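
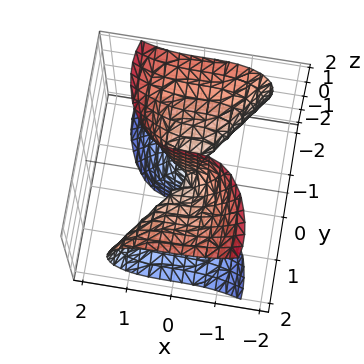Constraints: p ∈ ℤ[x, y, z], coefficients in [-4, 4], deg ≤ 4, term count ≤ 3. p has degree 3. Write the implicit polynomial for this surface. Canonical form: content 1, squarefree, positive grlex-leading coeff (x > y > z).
3*x^3 - y^3 + 2*y*z^2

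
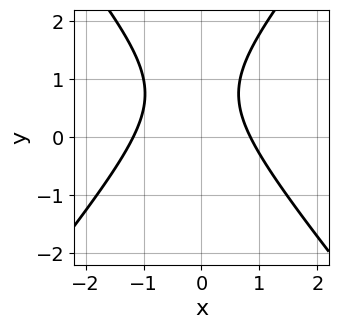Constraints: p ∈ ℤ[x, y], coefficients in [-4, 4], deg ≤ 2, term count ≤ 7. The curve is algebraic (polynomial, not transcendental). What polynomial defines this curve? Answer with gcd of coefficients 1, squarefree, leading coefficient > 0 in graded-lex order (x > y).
3*x^2 - 2*y^2 + x + 3*y - 3

(a) deg p = 2. The shape is more complex than any degree-1 curve.
(b) From the axis intercepts and sections: no y-intercept at any integer in the box.
(c) Fitting integer coefficients to these (and the overall shape) gives p.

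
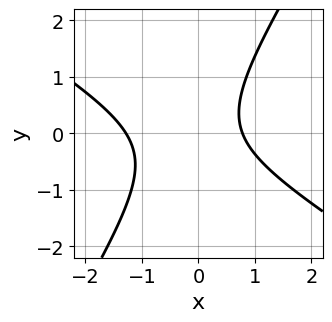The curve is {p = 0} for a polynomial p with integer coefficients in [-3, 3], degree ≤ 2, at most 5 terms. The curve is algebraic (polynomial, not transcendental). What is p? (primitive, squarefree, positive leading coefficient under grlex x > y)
First, degree: no degree-1 curve has this shape, so deg p = 2.
Then, from the visible intercepts: the curve avoids every integer y-axis point in the box.
Finally, putting this together gives p.

2*x^2 + 2*x*y - 2*y^2 + x - 2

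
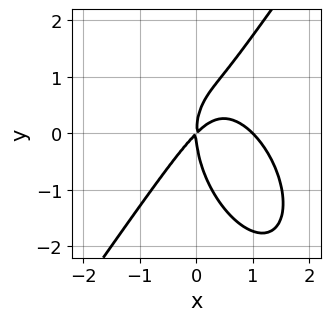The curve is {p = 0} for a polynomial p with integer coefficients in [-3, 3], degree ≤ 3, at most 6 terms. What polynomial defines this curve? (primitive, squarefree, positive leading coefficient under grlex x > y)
3*x^3 - y^3 - 3*x^2 + 3*x*y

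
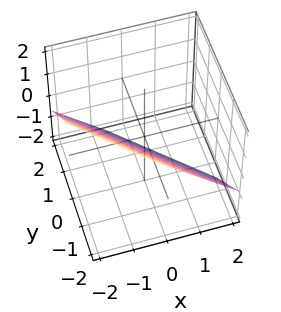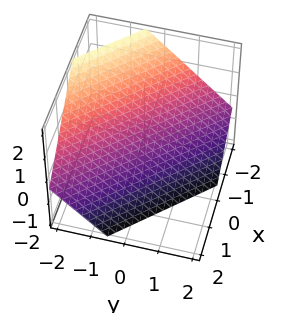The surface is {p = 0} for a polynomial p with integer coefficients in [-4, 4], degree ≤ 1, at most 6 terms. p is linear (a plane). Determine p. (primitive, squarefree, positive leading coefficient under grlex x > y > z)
3*x + 3*y + 3*z + 2

(a) deg p = 1.
(b) Matching integer coefficients to the picture gives p.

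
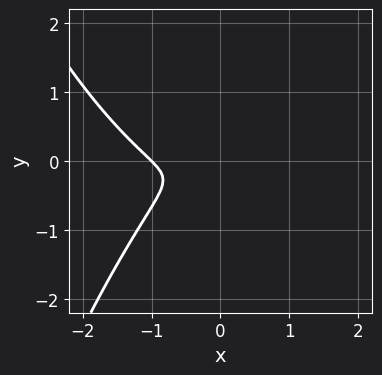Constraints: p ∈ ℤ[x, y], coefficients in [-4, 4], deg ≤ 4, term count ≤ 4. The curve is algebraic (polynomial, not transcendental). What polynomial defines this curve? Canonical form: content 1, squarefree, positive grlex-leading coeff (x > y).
2*x^3 + 2*x^2 - 2*x*y + 3*y^2

(a) The degree is 3 — no degree-2 curve has this shape.
(b) Reading off the gridlines: one x-axis crossing is at x = -1.
(c) Matching integer coefficients to the picture gives p.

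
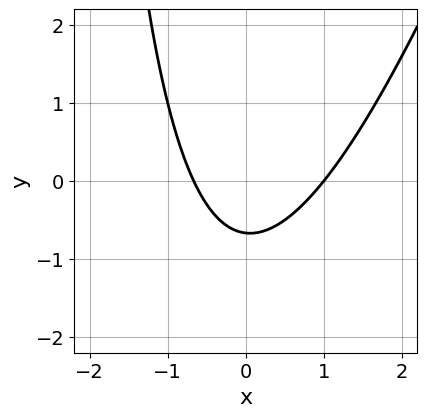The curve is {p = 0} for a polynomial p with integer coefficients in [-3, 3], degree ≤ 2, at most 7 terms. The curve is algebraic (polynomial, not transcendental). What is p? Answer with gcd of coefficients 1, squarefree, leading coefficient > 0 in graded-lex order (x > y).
3*x^2 - x*y - x - 3*y - 2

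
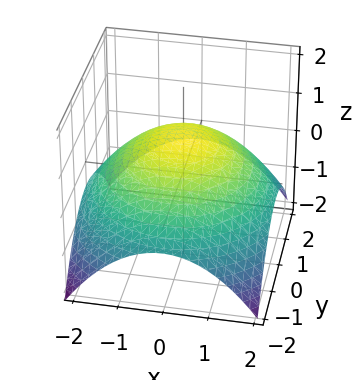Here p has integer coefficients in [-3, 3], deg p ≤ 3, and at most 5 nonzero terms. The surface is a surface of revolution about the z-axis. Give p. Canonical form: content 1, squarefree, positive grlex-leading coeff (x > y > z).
The degree is 2 — a generic line meets the surface in up to 2 points.
Symmetry: the z-axis is an axis of rotation, so x and y enter only as x² + y².
Checking where it meets the axes: a circular section at z = 0 has radius between 1 and 2; it crosses the z-axis at the gridline z = 1.
Fitting integer coefficients to these (and the overall shape) gives p.

x^2 + y^2 + 3*z - 3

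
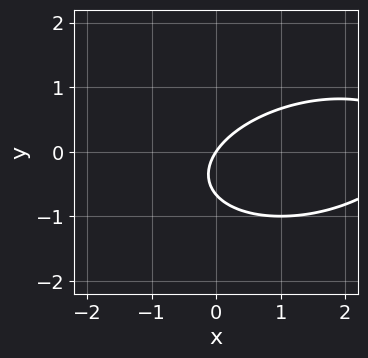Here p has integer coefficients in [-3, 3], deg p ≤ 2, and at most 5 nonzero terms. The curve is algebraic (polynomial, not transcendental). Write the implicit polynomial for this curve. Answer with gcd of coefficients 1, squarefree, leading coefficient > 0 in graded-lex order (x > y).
(a) The degree is 2 — the shape is more complex than any degree-1 curve.
(b) Against the integer gridlines: it crosses the x-axis at the gridline x = 0; it meets the y-axis at y = 0 (among the integer gridlines).
(c) These observations pin down the coefficients.

x^2 - x*y + 3*y^2 - 3*x + 2*y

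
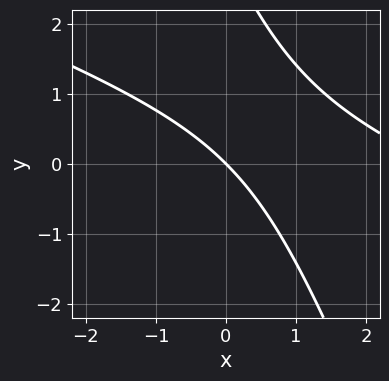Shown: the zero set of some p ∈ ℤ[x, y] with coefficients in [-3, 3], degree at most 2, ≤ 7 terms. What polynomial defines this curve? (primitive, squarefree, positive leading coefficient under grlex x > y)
x^2 + 3*x*y + y^2 - 3*x - 3*y

(a) The degree is 2 — the shape is more complex than any degree-1 curve.
(b) From the visible intercepts: it meets the y-axis at y = 0 (among the integer gridlines); one x-axis crossing is at x = 0.
(c) Solving for integer coefficients yields p as stated.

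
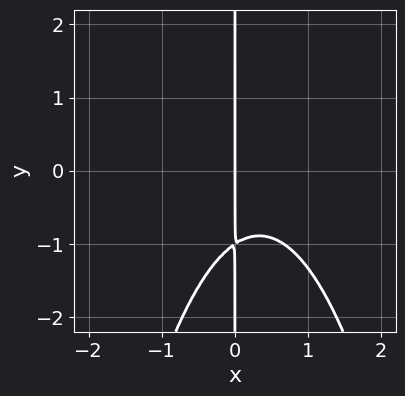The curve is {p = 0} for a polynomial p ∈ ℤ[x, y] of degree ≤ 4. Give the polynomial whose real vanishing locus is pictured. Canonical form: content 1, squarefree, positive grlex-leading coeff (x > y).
First, degree: a generic line meets the curve in up to 3 points, so deg p = 3.
Next, reading off the gridlines: every point of the y-axis in the box is on the curve; it meets the x-axis at x = 0 (among the integer gridlines).
Finally, fitting integer coefficients to these (and the overall shape) gives p.

3*x^3 - 2*x^2 + 3*x*y + 3*x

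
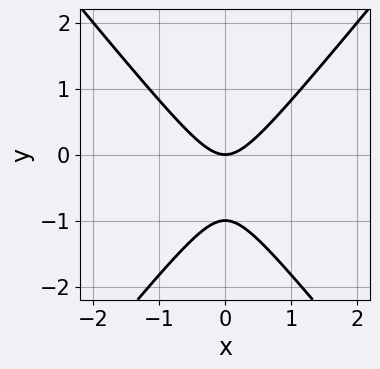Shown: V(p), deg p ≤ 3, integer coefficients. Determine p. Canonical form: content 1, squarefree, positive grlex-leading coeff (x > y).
3*x^2 - 2*y^2 - 2*y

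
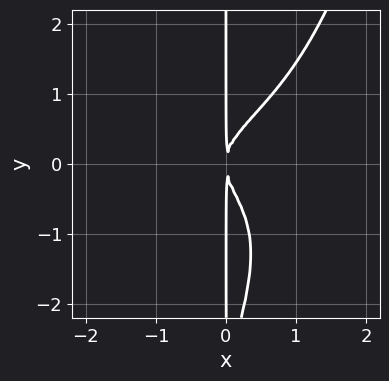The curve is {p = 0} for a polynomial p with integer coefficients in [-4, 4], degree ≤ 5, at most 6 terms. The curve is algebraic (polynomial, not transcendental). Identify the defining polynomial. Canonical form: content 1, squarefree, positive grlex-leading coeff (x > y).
(a) Degree: a generic line meets the curve in up to 4 points, so deg p = 4.
(b) From the axis intercepts and sections: every point of the y-axis in the box is on the curve.
(c) These observations pin down the coefficients.

3*x^2*y^2 - x*y^3 - 3*x*y^2 + 3*x^2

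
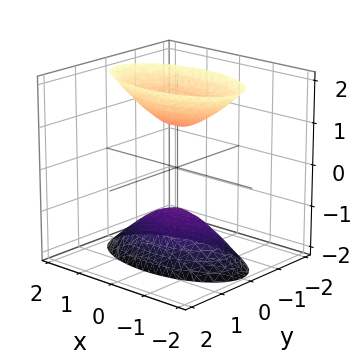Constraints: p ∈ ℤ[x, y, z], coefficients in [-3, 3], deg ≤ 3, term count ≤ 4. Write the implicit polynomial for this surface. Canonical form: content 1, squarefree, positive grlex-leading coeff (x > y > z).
x^2 + 3*y^2 - z^2 + 1

1. The picture has 2 separate pieces. Treating them together as one polynomial.
2. deg p = 2. Two separate bowl-shaped sheets opening away from each other; a quadric.
3. Symmetries: it's symmetric under y → −y, forcing even powers of y; it's symmetric under x → −x, forcing even powers of x; the z ↦ −z reflection is a symmetry, so z appears only in even powers.
4. From the visible intercepts: among the integer gridlines, it crosses the z-axis at z ∈ {-1, 1}; no y-intercept at any integer in the box; no x-intercept at any integer in the box.
5. The integer polynomial consistent with all of this is the stated p.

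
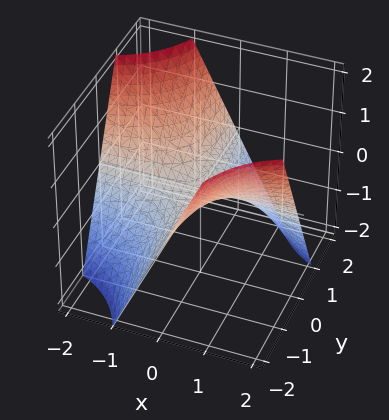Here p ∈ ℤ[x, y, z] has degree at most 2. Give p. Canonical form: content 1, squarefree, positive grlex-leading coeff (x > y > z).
x*y + z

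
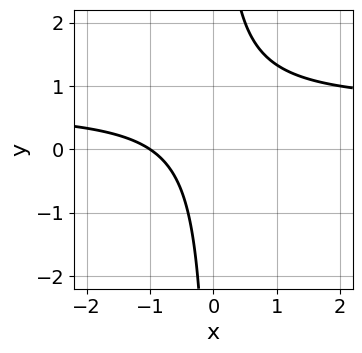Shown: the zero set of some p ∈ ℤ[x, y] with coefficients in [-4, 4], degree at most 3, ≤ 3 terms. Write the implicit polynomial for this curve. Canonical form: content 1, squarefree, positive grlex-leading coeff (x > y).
(a) Degree: the shape is more complex than any degree-1 curve, so deg p = 2.
(b) Checking where it meets the axes: no y-intercept at any integer in the box; it meets the x-axis at x = -1 (among the integer gridlines).
(c) Putting this together gives p.

3*x*y - 2*x - 2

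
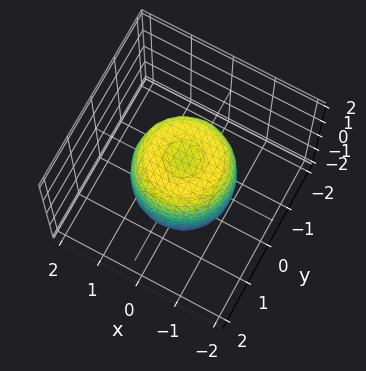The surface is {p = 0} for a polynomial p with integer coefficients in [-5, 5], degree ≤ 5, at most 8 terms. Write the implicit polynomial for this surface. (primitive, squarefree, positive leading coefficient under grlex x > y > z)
1. Degree: no degree-3 surface has this shape, so deg p = 4.
2. Symmetries: rotational symmetry about the z-axis ⇒ p depends on x, y only through x² + y².
3. Against the integer gridlines: the z-axis gridline crossings are at z ∈ {-1, 1}; a circular section at z = 1 has radius exactly 1.
4. The integer polynomial consistent with all of this is the stated p.

2*x^4 + 4*x^2*y^2 + 2*y^4 - 2*x^2 - 2*y^2 + z^2 - 1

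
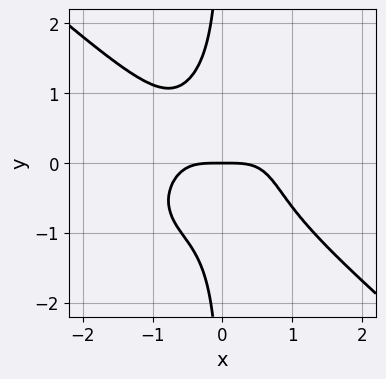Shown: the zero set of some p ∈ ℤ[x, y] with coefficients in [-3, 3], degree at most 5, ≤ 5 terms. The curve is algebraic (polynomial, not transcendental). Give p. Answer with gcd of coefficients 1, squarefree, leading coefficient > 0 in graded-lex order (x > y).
2*x^4 + 3*x*y^3 + 2*y

First, deg p = 4.
Next, from the axis intercepts and sections: it crosses the x-axis at the gridline x = 0; it meets the y-axis at y = 0 (among the integer gridlines).
Finally, the integer polynomial consistent with all of this is the stated p.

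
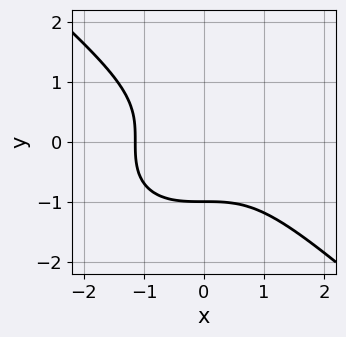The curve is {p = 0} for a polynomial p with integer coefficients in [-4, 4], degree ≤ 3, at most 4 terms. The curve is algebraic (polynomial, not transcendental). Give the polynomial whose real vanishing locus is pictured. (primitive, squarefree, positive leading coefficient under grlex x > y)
2*x^3 + 3*y^3 + 3

First, deg p = 3.
Next, from the axis intercepts and sections: it meets the y-axis at y = -1 (among the integer gridlines).
Finally, fitting integer coefficients to these (and the overall shape) gives p.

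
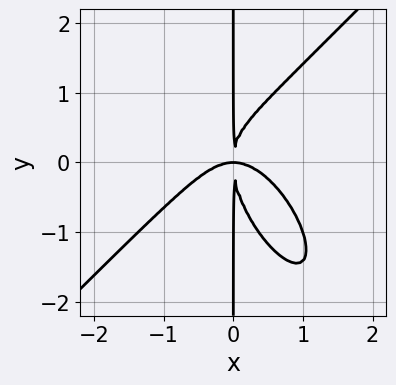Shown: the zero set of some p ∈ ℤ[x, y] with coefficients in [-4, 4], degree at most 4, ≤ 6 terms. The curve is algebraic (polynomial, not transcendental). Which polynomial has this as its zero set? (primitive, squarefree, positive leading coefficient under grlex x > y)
deg p = 4. No degree-3 curve has this shape.
Checking where it meets the axes: the visible y-axis segment lies entirely on the curve.
These observations pin down the coefficients.

2*x^4 - x^2*y^2 - x*y^3 + 2*x^2*y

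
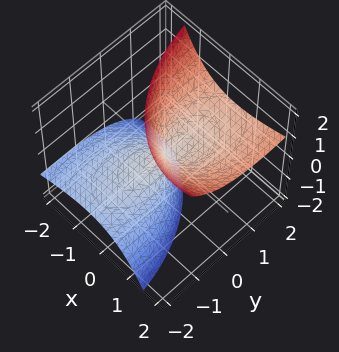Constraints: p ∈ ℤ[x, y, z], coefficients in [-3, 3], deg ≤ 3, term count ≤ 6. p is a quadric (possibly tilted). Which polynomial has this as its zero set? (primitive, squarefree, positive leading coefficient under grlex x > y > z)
2*x^2 - 3*x*z + y^2 - 3*y*z - z^2

1. The picture has 2 separate pieces. Treating them together as one polynomial.
2. deg p = 2. The shape is more complex than any degree-1 surface.
3. Checking where it meets the axes: it crosses the z-axis at the gridline z = 0; one y-axis crossing is at y = 0; one x-axis crossing is at x = 0.
4. Together with the visible shape, these determine p as stated.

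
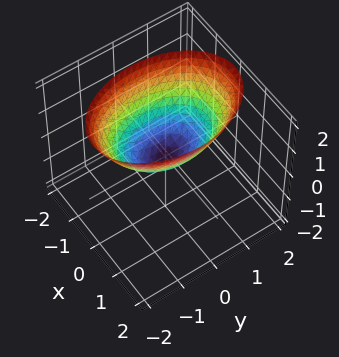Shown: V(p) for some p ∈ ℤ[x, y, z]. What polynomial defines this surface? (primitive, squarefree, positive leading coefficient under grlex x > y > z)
2*x^2 + y^2 - 2*z

1. Degree: a paraboloid; a quadric, so deg p = 2.
2. Symmetries: mirror symmetry x ↦ −x ⇒ only even powers of x; it's symmetric under y → −y, forcing even powers of y.
3. Reading off the gridlines: it crosses the x-axis at the gridline x = 0; it meets the y-axis at y = 0 (among the integer gridlines).
4. Matching integer coefficients to the picture gives p.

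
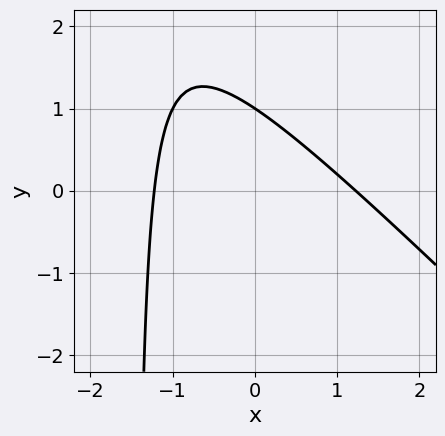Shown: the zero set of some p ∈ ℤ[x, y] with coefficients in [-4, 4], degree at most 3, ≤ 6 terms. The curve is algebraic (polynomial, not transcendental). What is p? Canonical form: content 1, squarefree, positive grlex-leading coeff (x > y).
(a) deg p = 2.
(b) Reading off the gridlines: it meets the y-axis at y = 1 (among the integer gridlines).
(c) Together with the visible shape, these determine p as stated.

2*x^2 + 2*x*y + 3*y - 3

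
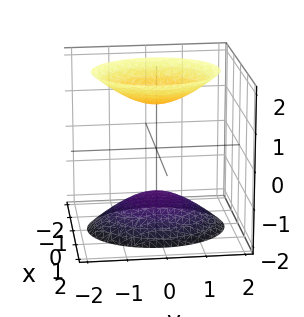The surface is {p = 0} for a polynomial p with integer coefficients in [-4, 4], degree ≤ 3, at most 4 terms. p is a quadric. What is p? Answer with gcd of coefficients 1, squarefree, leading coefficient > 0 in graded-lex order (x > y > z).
3*x^2 + 2*y^2 - 2*z^2 + 3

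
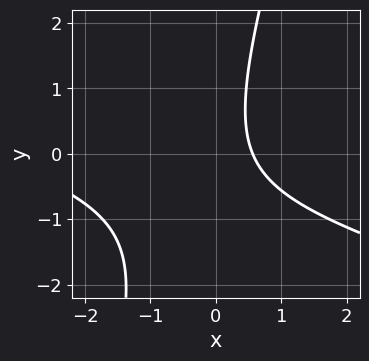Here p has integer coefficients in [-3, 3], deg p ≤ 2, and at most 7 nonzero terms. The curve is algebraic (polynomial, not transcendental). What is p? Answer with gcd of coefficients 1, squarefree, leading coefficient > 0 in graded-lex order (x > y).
x^2 + 3*x*y - y^2 + 3*x - 2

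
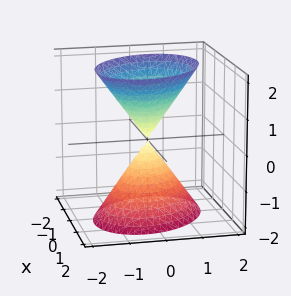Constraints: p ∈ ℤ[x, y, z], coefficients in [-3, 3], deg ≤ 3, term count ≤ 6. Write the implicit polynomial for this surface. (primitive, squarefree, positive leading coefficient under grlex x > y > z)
(a) The picture has 2 separate pieces. They look like related sheets of one shape, so recover p as a whole.
(b) deg p = 2. A generic line meets the surface in up to 2 points.
(c) Reading off the gridlines: it crosses the x-axis at the gridline x = 0; it meets the z-axis at z = 0 (among the integer gridlines).
(d) Putting this together gives p.

2*x^2 + x*y + 2*y^2 - z^2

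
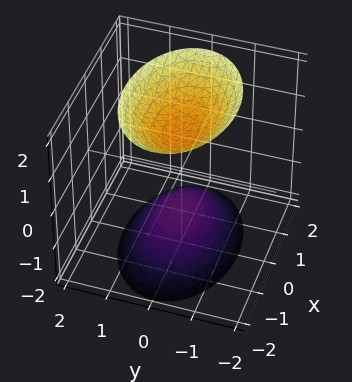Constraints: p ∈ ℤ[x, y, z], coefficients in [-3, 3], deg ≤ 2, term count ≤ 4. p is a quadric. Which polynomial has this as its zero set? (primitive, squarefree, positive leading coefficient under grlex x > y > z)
First, there are 2 components. Treating them together as one polynomial.
Then, degree: two separate bowl-shaped sheets opening away from each other; a quadric, so deg p = 2.
Then, symmetries: it's symmetric under x → −x, forcing even powers of x; the z ↦ −z reflection is a symmetry, so z appears only in even powers; mirror symmetry y ↦ −y ⇒ only even powers of y.
Next, against the integer gridlines: it misses every integer gridline on the y-axis; the z-axis gridline crossings are at z ∈ {-1, 1}; it misses every integer gridline on the x-axis.
Finally, fitting integer coefficients to these (and the overall shape) gives p.

x^2 + 2*y^2 - z^2 + 1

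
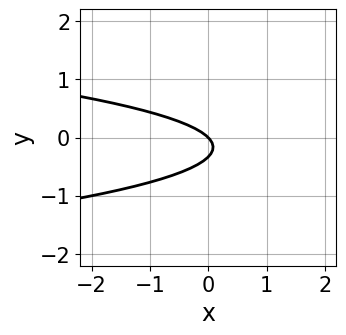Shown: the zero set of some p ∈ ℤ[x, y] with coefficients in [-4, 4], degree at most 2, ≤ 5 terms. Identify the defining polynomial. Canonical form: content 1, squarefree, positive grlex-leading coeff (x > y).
3*y^2 + x + y

(a) The degree is 2 — a generic line meets the curve in up to 2 points.
(b) Against the integer gridlines: one y-axis crossing is at y = 0; it crosses the x-axis at the gridline x = 0.
(c) Putting this together gives p.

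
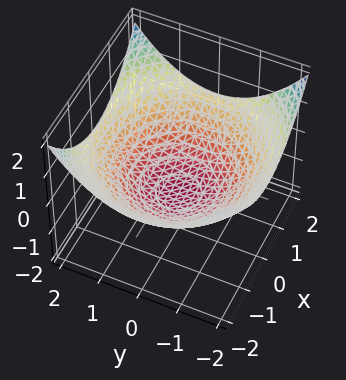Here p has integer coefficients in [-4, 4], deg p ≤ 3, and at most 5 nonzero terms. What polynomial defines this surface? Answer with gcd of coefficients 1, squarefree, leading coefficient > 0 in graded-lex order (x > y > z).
x^2 + y^2 - 3*z - 3

(a) Degree: no degree-1 surface has this shape, so deg p = 2.
(b) By symmetry, every cross-section ⟂ z is a circle, so x, y appear only via x² + y².
(c) Reading off the gridlines: it crosses the z-axis at the gridline z = -1; a circular section at z = 0 has radius between 1 and 2.
(d) Putting this together gives p.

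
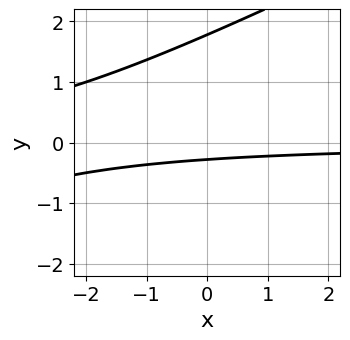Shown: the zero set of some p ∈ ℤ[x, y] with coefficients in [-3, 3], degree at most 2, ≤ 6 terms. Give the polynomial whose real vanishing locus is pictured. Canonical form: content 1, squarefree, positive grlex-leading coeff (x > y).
First, deg p = 2. A generic line meets the curve in up to 2 points.
Then, observable constraints: no x-intercept at any integer in the box.
Finally, these observations pin down the coefficients.

x*y - 2*y^2 + 3*y + 1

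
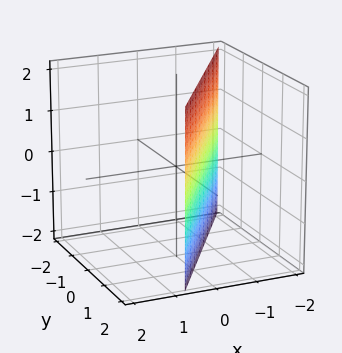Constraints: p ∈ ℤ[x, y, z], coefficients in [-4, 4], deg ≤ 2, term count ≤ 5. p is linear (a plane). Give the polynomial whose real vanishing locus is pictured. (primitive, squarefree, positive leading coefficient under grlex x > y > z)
(a) The degree is 1 — every cross-section is a straight line — this is a plane.
(b) From the axis intercepts and sections: it misses every integer gridline on the z-axis; one y-axis crossing is at y = 1.
(c) Putting this together gives p.

3*x - 2*y + 2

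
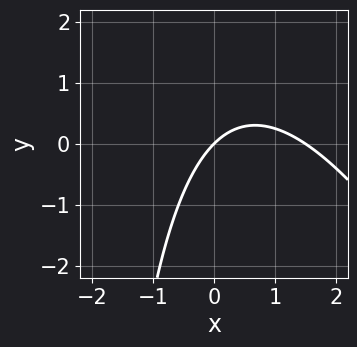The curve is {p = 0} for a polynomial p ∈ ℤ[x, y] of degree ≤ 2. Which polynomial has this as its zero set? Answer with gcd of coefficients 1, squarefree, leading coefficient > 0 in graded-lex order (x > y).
First, deg p = 2.
Next, from the visible intercepts: one x-axis crossing is at x = 0; it meets the y-axis at y = 0 (among the integer gridlines).
Finally, assembling these constraints gives the stated polynomial.

2*x^2 + x*y - 3*x + 3*y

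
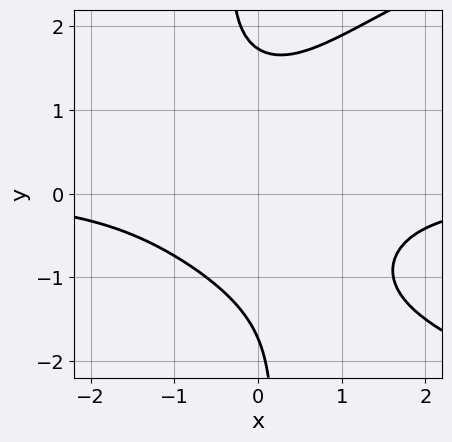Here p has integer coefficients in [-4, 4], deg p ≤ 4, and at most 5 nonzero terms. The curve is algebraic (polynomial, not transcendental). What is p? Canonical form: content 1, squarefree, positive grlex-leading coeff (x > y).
Degree: the shape is more complex than any degree-3 curve, so deg p = 4.
Checking where it meets the axes: no x-intercept at any integer in the box.
These observations pin down the coefficients.

x*y^3 - 2*x^2*y - x*y^2 + y^2 - 3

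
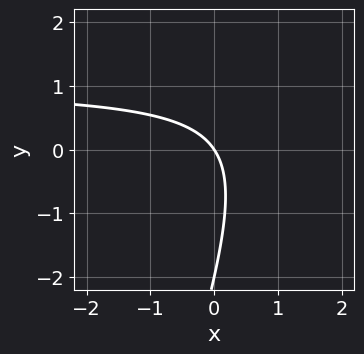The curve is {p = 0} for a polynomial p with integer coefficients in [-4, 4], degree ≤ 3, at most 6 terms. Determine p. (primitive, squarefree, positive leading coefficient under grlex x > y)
deg p = 2. No degree-1 curve has this shape.
From the visible intercepts: among the integer gridlines, it crosses the y-axis at y ∈ {-2, 0}; it meets the x-axis at x = 0 (among the integer gridlines).
Matching integer coefficients to the picture gives p.

3*x*y - y^2 - 3*x - 2*y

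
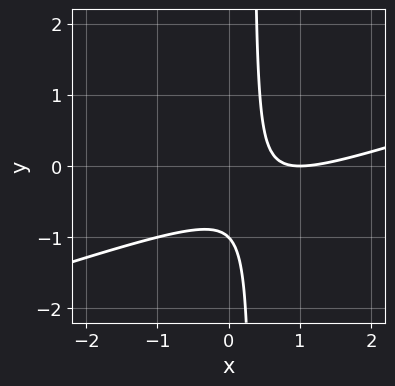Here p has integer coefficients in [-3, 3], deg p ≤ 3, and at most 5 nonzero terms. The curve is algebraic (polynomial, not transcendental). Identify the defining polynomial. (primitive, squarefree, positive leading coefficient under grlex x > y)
(a) deg p = 2. A generic line meets the curve in up to 2 points.
(b) From the visible intercepts: it crosses the y-axis at the gridline y = -1; one x-axis crossing is at x = 1.
(c) Matching integer coefficients to the picture gives p.

x^2 - 3*x*y - 2*x + y + 1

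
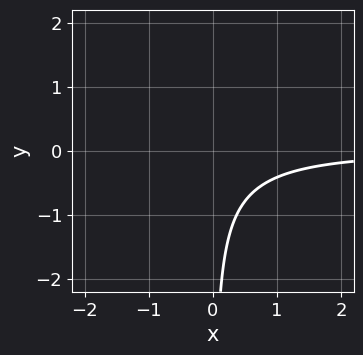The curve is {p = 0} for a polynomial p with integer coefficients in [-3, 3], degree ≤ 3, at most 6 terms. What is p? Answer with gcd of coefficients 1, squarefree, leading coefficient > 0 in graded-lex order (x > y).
Degree: the shape is more complex than any degree-2 curve, so deg p = 3.
Against the integer gridlines: it misses every integer gridline on the y-axis; no x-intercept at any integer in the box.
Together with the visible shape, these determine p as stated.

x^2*y - 2*x*y^2 + 3*x*y + 2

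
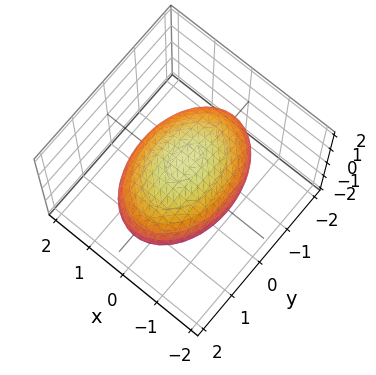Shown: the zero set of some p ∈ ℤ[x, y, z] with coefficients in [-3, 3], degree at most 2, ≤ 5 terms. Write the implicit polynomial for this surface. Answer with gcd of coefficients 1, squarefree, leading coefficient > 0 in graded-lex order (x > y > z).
1. The degree is 2 — bounded and convex; a quadric.
2. Symmetries: mirror symmetry y ↦ −y ⇒ only even powers of y; mirror symmetry z ↦ −z ⇒ only even powers of z; mirror symmetry x ↦ −x ⇒ only even powers of x.
3. Checking where it meets the axes: among the integer gridlines, it crosses the z-axis at z ∈ {-1, 1}.
4. Together with the visible shape, these determine p as stated.

2*x^2 + y^2 + 3*z^2 - 3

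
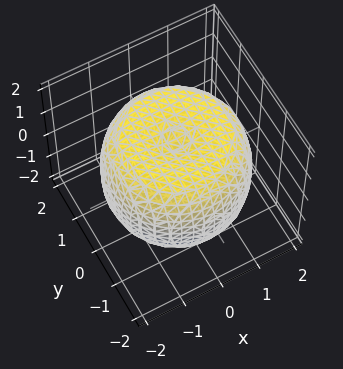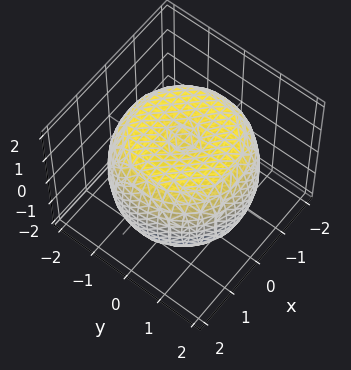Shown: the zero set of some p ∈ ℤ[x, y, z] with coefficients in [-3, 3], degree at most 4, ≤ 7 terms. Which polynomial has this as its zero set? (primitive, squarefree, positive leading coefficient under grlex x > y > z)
x^4 + 2*x^2*y^2 + y^4 - 2*x^2 - 2*y^2 + 2*z^2 - 3

(a) deg p = 4. A generic line meets the surface in up to 4 points.
(b) Symmetries: rotational symmetry about the z-axis ⇒ p depends on x, y only through x² + y².
(c) From the axis intercepts and sections: a circular section at z = 1 has radius between 1 and 2.
(d) Together with the visible shape, these determine p as stated.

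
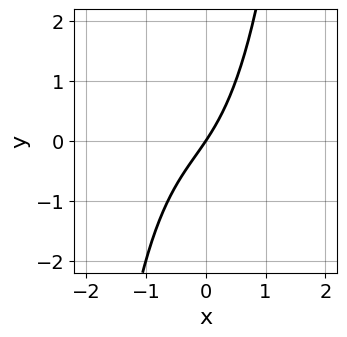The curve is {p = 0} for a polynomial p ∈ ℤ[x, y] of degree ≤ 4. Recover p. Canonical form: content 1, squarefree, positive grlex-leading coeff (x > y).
deg p = 3. A generic line meets the curve in up to 3 points.
Against the integer gridlines: it meets the y-axis at y = 0 (among the integer gridlines); one x-axis crossing is at x = 0.
Solving for integer coefficients yields p as stated.

2*x^3 + x^2 + 3*x - 2*y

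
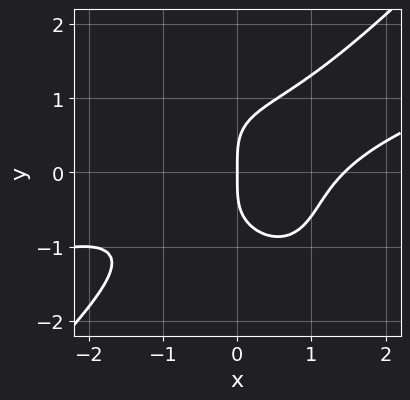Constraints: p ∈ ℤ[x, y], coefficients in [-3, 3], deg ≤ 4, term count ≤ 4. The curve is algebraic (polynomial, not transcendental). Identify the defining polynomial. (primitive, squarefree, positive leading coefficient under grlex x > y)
(a) Degree: a generic line meets the curve in up to 4 points, so deg p = 4.
(b) Observable constraints: one x-axis crossing is at x = 0; one y-axis crossing is at y = 0.
(c) These observations pin down the coefficients.

x^4 - 3*x^3*y + 2*y^4 - 3*x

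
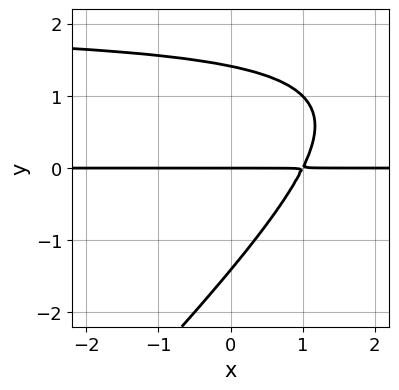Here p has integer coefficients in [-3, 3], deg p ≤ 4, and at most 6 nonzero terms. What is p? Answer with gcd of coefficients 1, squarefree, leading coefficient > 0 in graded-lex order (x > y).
First, degree: no degree-2 curve has this shape, so deg p = 3.
Then, reading off the gridlines: the visible x-axis segment lies entirely on the curve; it crosses the y-axis at the gridline y = 0.
Finally, these observations pin down the coefficients.

x*y^2 - y^3 - 2*x*y + 2*y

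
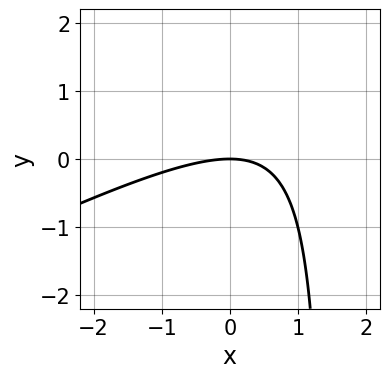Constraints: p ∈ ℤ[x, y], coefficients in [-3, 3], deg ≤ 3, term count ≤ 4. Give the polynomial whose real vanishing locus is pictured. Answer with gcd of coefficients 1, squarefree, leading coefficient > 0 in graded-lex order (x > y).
x^2 - 2*x*y + 3*y

1. The degree is 2 — no degree-1 curve has this shape.
2. From the visible intercepts: it crosses the x-axis at the gridline x = 0; it meets the y-axis at y = 0 (among the integer gridlines).
3. Putting this together gives p.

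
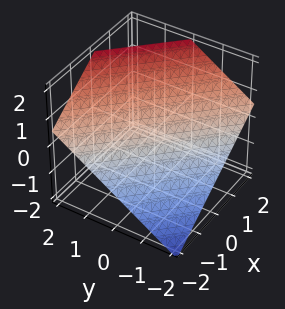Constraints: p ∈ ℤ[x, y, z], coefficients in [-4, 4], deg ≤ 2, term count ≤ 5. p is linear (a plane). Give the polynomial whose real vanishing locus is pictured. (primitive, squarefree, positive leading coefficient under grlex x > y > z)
2*x + 2*y - 3*z + 2

(a) The degree is 1 — the surface is flat (a plane).
(b) Checking where it meets the axes: it crosses the x-axis at the gridline x = -1; it meets the y-axis at y = -1 (among the integer gridlines).
(c) These observations pin down the coefficients.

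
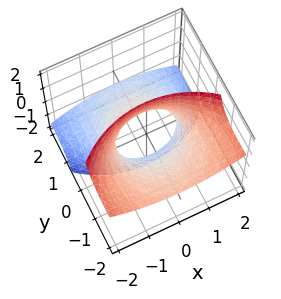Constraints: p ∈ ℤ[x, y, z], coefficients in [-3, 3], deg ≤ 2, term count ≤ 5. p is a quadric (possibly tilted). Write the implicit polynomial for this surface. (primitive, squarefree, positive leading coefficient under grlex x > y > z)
First, deg p = 2.
Next, reading off the gridlines: the y-axis gridline crossings are at y ∈ {-1, 1}; no z-intercept at any integer in the box; among the integer gridlines, it crosses the x-axis at x ∈ {-1, 1}.
Finally, assembling these constraints gives the stated polynomial.

x^2 + y^2 + 3*y*z - 1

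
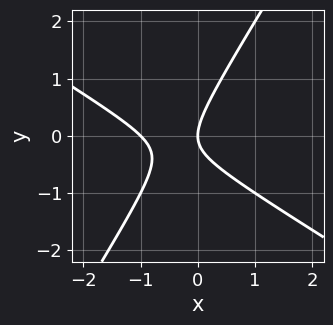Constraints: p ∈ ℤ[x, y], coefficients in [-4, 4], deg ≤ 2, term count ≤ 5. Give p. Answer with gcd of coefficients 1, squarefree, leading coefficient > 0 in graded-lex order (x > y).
deg p = 2.
From the axis intercepts and sections: the x-axis gridline crossings are at x ∈ {-1, 0}; it crosses the y-axis at the gridline y = 0.
Fitting integer coefficients to these (and the overall shape) gives p.

x^2 + x*y - y^2 + x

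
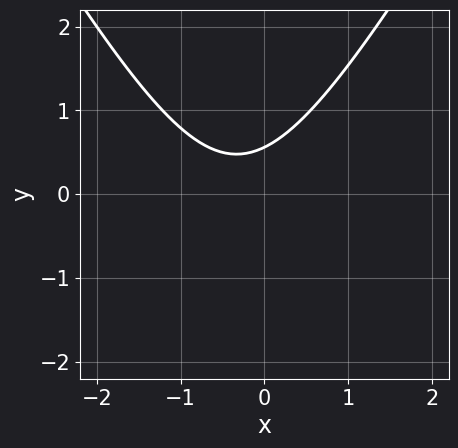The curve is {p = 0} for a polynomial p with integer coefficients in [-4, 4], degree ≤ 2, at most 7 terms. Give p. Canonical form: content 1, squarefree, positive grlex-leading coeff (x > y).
3*x^2 - y^2 + 2*x - 3*y + 2

(a) Degree: a generic line meets the curve in up to 2 points, so deg p = 2.
(b) From the axis intercepts and sections: no x-intercept at any integer in the box.
(c) These observations pin down the coefficients.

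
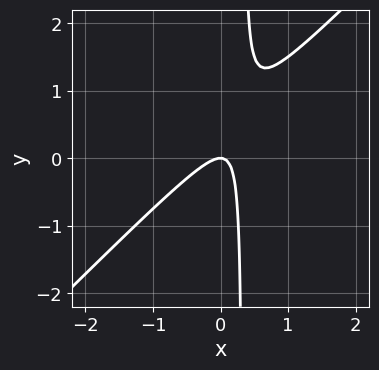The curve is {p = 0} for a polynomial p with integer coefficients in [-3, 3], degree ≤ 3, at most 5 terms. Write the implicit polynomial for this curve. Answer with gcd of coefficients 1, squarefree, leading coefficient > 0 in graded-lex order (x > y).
1. deg p = 2. The shape is more complex than any degree-1 curve.
2. From the axis intercepts and sections: it meets the x-axis at x = 0 (among the integer gridlines); it crosses the y-axis at the gridline y = 0.
3. Fitting integer coefficients to these (and the overall shape) gives p.

3*x^2 - 3*x*y + y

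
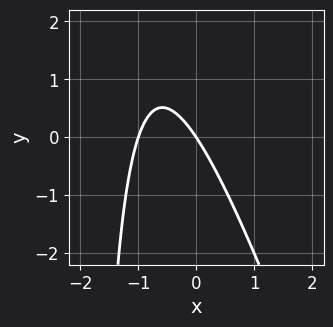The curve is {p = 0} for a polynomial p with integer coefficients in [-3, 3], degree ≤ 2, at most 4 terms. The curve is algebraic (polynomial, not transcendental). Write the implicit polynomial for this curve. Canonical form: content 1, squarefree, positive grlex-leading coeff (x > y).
3*x^2 + x*y + 3*x + 2*y

1. The degree is 2 — no degree-1 curve has this shape.
2. Reading off the gridlines: it meets the y-axis at y = 0 (among the integer gridlines); among the integer gridlines, it crosses the x-axis at x ∈ {-1, 0}.
3. These observations pin down the coefficients.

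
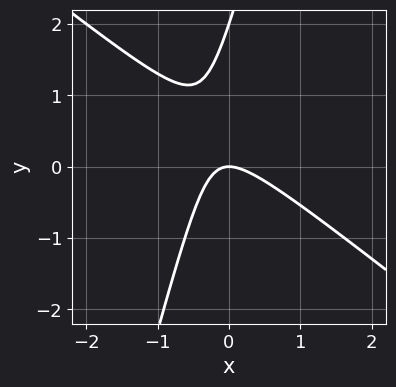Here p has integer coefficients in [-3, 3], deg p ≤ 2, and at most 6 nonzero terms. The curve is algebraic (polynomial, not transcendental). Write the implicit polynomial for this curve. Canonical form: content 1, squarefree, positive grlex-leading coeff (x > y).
3*x^2 + 3*x*y - y^2 + 2*y

First, deg p = 2.
Then, checking where it meets the axes: it crosses the x-axis at the gridline x = 0; among the integer gridlines, it crosses the y-axis at y ∈ {0, 2}.
Finally, these observations pin down the coefficients.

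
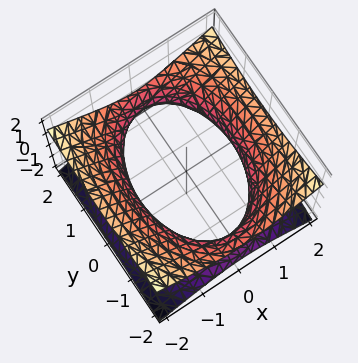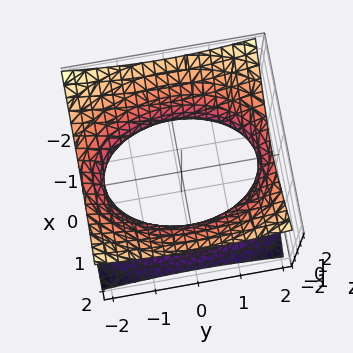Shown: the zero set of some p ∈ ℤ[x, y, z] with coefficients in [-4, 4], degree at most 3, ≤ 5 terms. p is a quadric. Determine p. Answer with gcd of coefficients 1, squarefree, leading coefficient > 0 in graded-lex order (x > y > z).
(a) The degree is 2 — one connected sheet with a waist; a quadric.
(b) Symmetries: mirror symmetry z ↦ −z ⇒ only even powers of z; the x ↦ −x reflection is a symmetry, so x appears only in even powers; mirror symmetry y ↦ −y ⇒ only even powers of y.
(c) Checking where it meets the axes: no z-intercept at any integer in the box.
(d) These observations pin down the coefficients.

2*x^2 + y^2 - 3*z^2 - 3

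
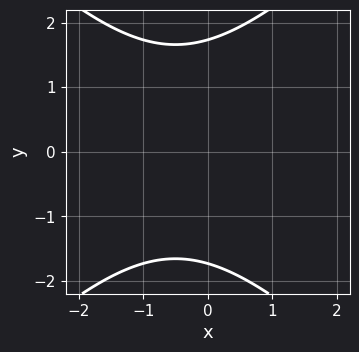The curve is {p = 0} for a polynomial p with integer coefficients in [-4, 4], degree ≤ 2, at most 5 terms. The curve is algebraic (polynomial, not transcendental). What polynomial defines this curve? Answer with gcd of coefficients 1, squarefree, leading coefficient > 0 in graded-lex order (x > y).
x^2 - y^2 + x + 3

Degree: the shape is more complex than any degree-1 curve, so deg p = 2.
Symmetries: mirror symmetry y ↦ −y ⇒ only even powers of y.
Against the integer gridlines: no x-intercept at any integer in the box.
Assembling these constraints gives the stated polynomial.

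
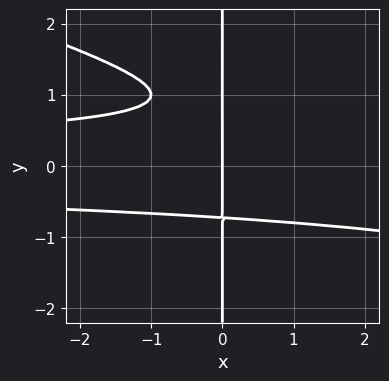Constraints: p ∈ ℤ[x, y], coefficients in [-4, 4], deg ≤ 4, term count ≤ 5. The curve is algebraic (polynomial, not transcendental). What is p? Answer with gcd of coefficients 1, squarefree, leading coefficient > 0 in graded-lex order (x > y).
x^2*y^2 + 3*x*y^3 - 3*x*y^2 - x*y + 2*x

First, degree: a generic line meets the curve in up to 4 points, so deg p = 4.
Then, from the axis intercepts and sections: one x-axis crossing is at x = 0; the visible y-axis segment lies entirely on the curve.
Finally, these observations pin down the coefficients.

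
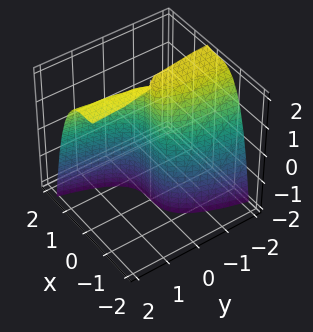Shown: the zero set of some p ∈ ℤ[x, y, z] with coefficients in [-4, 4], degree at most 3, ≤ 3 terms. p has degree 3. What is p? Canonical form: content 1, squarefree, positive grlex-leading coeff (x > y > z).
2*x^3 + y*z - 2*y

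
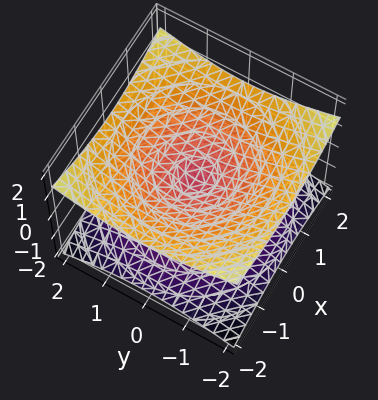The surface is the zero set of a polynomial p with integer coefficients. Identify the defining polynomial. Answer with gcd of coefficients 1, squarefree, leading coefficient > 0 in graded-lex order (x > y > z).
First, the degree is 2 — a double cone through the origin; a quadric.
Then, symmetries: rotational symmetry about the z-axis ⇒ p depends on x, y only through x² + y²; it's symmetric under z → −z, forcing even powers of z.
Then, reading off the gridlines: it crosses the y-axis at the gridline y = 0; a circular section at z = -1 has radius between 1 and 2.
Finally, together with the visible shape, these determine p as stated.

x^2 + y^2 - 3*z^2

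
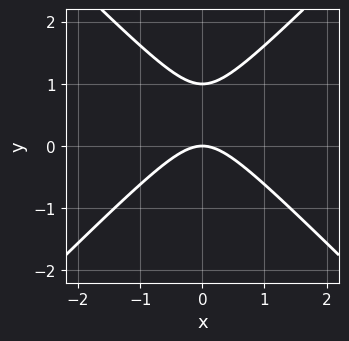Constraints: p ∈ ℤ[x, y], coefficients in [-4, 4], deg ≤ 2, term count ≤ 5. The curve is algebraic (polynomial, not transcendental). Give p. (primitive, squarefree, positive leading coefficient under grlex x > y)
(a) The degree is 2 — no degree-1 curve has this shape.
(b) Symmetries: mirror symmetry x ↦ −x ⇒ only even powers of x.
(c) Against the integer gridlines: the y-axis gridline crossings are at y ∈ {0, 1}; one x-axis crossing is at x = 0.
(d) Putting this together gives p.

x^2 - y^2 + y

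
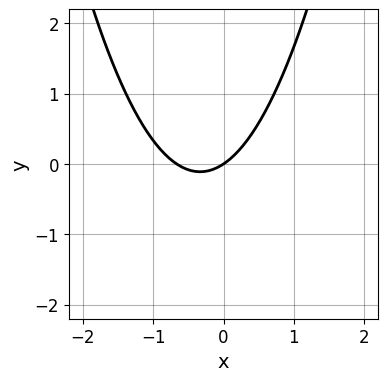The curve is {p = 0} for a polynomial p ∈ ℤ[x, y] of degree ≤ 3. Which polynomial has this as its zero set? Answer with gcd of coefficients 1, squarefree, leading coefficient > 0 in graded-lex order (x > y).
3*x^2 + 2*x - 3*y

1. Degree: a generic line meets the curve in up to 2 points, so deg p = 2.
2. Observable constraints: it crosses the x-axis at the gridline x = 0; one y-axis crossing is at y = 0.
3. The integer polynomial consistent with all of this is the stated p.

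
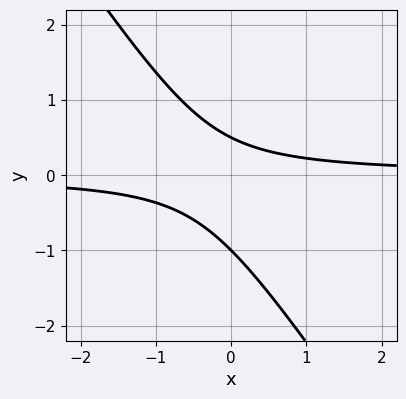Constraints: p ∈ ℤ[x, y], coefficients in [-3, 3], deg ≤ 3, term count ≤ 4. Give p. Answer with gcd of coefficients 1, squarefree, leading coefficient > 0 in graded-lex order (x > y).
3*x*y + 2*y^2 + y - 1

First, degree: no degree-1 curve has this shape, so deg p = 2.
Then, against the integer gridlines: the curve avoids every integer x-axis point in the box; it meets the y-axis at y = -1 (among the integer gridlines).
Finally, matching integer coefficients to the picture gives p.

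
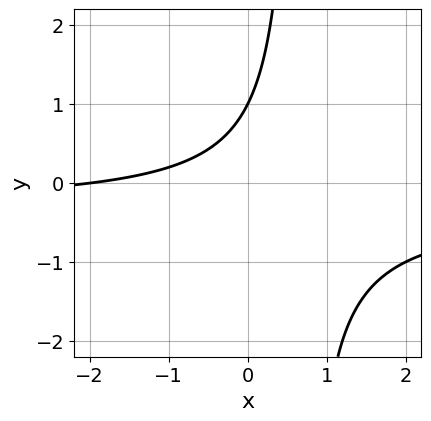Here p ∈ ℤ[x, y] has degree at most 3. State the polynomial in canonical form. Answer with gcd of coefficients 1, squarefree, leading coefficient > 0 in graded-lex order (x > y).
3*x*y + x - 2*y + 2

1. deg p = 2. A generic line meets the curve in up to 2 points.
2. From the visible intercepts: one y-axis crossing is at y = 1; it crosses the x-axis at the gridline x = -2.
3. Assembling these constraints gives the stated polynomial.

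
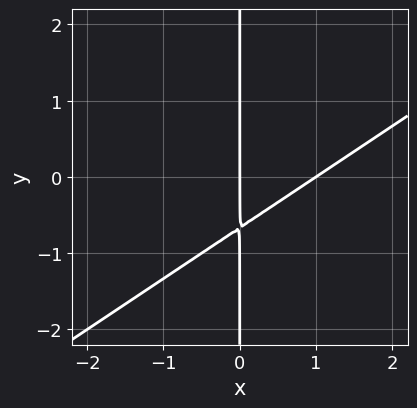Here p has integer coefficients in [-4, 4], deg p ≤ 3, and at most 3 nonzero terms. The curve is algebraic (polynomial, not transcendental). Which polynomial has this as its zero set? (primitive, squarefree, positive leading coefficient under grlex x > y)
2*x^2 - 3*x*y - 2*x

First, degree: the shape is more complex than any degree-1 curve, so deg p = 2.
Next, observable constraints: among the integer gridlines, it crosses the x-axis at x ∈ {0, 1}; the visible y-axis segment lies entirely on the curve.
Finally, putting this together gives p.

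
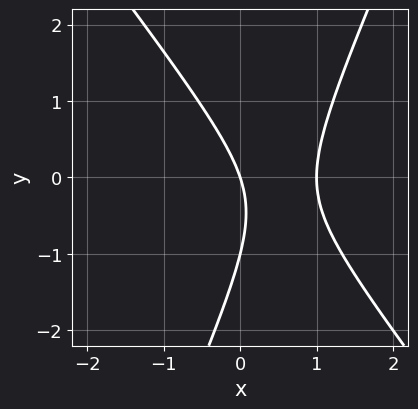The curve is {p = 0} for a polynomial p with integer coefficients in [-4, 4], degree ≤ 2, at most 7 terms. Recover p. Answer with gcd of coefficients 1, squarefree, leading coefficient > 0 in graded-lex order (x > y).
First, degree: the shape is more complex than any degree-1 curve, so deg p = 2.
Then, checking where it meets the axes: the x-axis gridline crossings are at x ∈ {0, 1}; the y-axis gridline crossings are at y ∈ {-1, 0}.
Finally, matching integer coefficients to the picture gives p.

3*x^2 + x*y - y^2 - 3*x - y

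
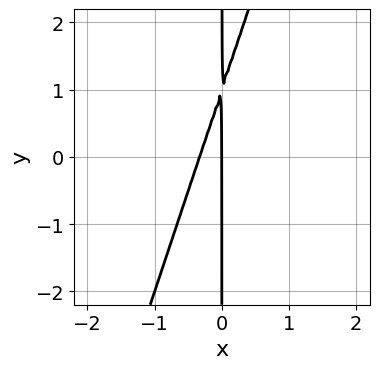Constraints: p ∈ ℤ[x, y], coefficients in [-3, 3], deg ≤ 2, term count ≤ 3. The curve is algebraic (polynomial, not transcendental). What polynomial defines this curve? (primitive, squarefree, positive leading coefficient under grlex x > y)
3*x^2 - x*y + x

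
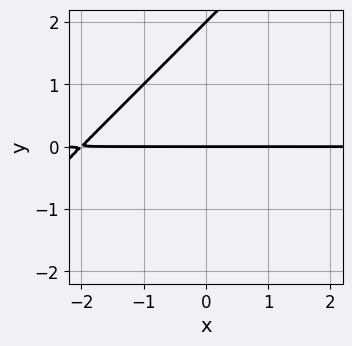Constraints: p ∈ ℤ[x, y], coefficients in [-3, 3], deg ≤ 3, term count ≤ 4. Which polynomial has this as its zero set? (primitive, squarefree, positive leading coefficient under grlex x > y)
(a) deg p = 2. A generic line meets the curve in up to 2 points.
(b) Checking where it meets the axes: the visible x-axis segment lies entirely on the curve; among the integer gridlines, it crosses the y-axis at y ∈ {0, 2}.
(c) The integer polynomial consistent with all of this is the stated p.

x*y - y^2 + 2*y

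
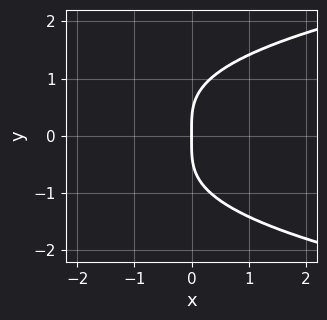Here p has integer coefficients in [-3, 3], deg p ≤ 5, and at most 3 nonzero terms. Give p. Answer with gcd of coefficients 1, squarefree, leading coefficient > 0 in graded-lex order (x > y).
1. deg p = 4. The shape is more complex than any degree-3 curve.
2. Symmetries: it's symmetric under y → −y, forcing even powers of y.
3. Checking where it meets the axes: it crosses the y-axis at the gridline y = 0; it crosses the x-axis at the gridline x = 0.
4. Fitting integer coefficients to these (and the overall shape) gives p.

y^4 - x*y^2 - 2*x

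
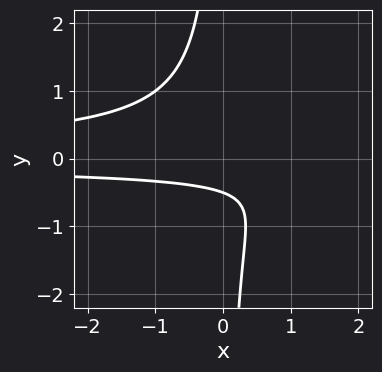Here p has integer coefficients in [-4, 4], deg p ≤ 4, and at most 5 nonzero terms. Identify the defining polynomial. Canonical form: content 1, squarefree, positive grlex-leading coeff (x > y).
3*x*y^2 + 2*y + 1

deg p = 3.
Observable constraints: the curve avoids every integer x-axis point in the box.
The integer polynomial consistent with all of this is the stated p.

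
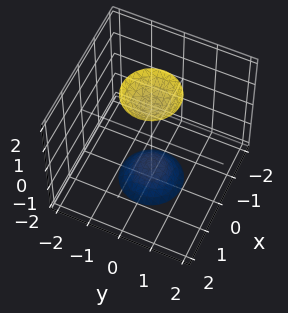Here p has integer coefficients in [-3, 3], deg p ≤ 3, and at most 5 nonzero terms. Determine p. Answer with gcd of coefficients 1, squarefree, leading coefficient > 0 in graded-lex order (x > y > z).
I count 2 distinct pieces.
The degree is 2 — no degree-1 surface has this shape.
Symmetry: the z-axis is an axis of rotation, so x and y enter only as x² + y².
Observable constraints: no y-intercept at any integer in the box; it misses every integer gridline on the x-axis.
Together with the visible shape, these determine p as stated.

3*x^2 + 3*y^2 - z^2 + 2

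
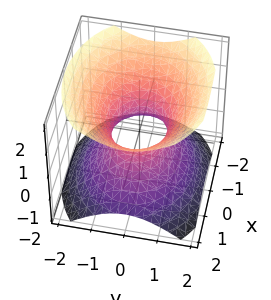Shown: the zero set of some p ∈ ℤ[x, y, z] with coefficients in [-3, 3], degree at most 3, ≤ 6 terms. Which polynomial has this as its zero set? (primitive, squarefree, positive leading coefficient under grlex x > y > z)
2*x^2 + 3*y^2 - 3*z^2 - 2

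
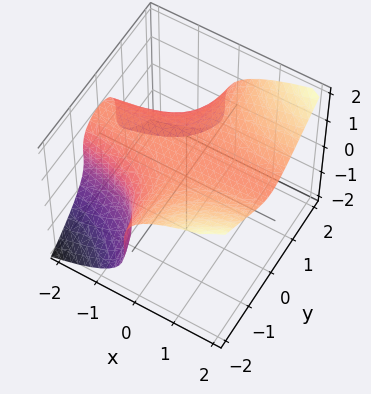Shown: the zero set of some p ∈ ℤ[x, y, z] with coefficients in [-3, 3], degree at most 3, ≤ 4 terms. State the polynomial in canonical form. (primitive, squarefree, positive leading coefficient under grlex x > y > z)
x*y^2 - z^3 + 1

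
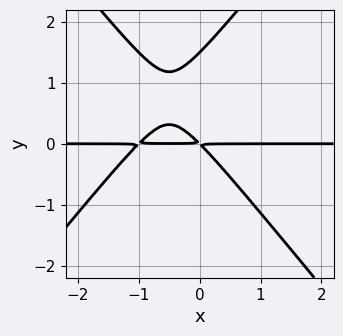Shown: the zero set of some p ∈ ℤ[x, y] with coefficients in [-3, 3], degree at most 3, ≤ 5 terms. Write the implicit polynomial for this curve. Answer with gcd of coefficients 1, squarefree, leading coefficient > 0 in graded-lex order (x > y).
3*x^2*y - 2*y^3 + 3*x*y + 3*y^2

Degree: no degree-2 curve has this shape, so deg p = 3.
Checking where it meets the axes: the visible x-axis segment lies entirely on the curve.
Putting this together gives p.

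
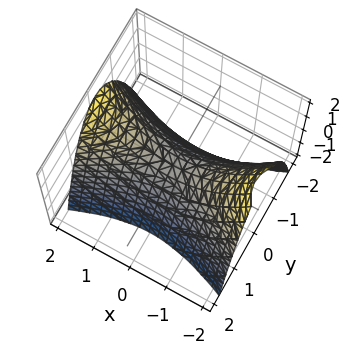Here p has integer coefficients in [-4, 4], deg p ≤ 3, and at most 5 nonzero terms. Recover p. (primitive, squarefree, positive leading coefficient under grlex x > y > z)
Degree: a saddle surface; a quadric, so deg p = 2.
Symmetries: it's symmetric under y → −y, forcing even powers of y; the x ↦ −x reflection is a symmetry, so x appears only in even powers.
From the axis intercepts and sections: it crosses the y-axis at the gridline y = 0; it meets the x-axis at x = 0 (among the integer gridlines); it meets the z-axis at z = 0 (among the integer gridlines).
The integer polynomial consistent with all of this is the stated p.

x^2 - 3*y^2 - 2*z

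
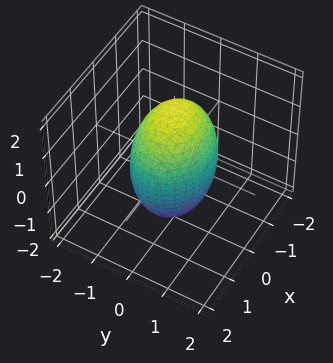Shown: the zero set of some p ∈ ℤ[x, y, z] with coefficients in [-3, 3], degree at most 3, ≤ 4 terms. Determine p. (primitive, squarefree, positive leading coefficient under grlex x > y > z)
2*x^2 + 3*y^2 + z^2 - 3

First, the degree is 2 — bounded and convex; a quadric.
Then, symmetries: it's symmetric under y → −y, forcing even powers of y; the z ↦ −z reflection is a symmetry, so z appears only in even powers; it's symmetric under x → −x, forcing even powers of x.
Then, against the integer gridlines: among the integer gridlines, it crosses the y-axis at y ∈ {-1, 1}.
Finally, together with the visible shape, these determine p as stated.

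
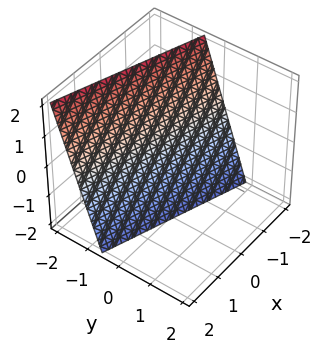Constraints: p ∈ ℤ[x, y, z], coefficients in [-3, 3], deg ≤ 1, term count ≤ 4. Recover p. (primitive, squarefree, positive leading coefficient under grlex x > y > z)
x + 3*y + z + 2

deg p = 1.
Reading off the gridlines: it meets the x-axis at x = -2 (among the integer gridlines); it meets the z-axis at z = -2 (among the integer gridlines).
Putting this together gives p.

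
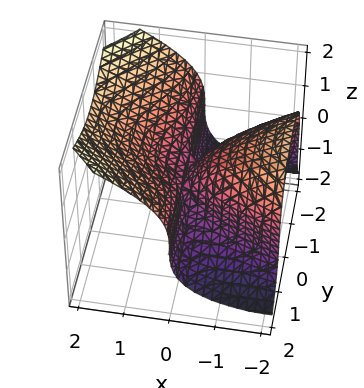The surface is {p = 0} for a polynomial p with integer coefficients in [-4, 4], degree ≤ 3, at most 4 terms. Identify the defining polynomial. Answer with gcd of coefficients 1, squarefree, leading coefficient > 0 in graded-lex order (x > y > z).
x*y^2 - z^3 + x^2

1. Degree: no degree-2 surface has this shape, so deg p = 3.
2. Reading off the gridlines: the visible y-axis segment lies entirely on the surface; it crosses the z-axis at the gridline z = 0; it meets the x-axis at x = 0 (among the integer gridlines).
3. Solving for integer coefficients yields p as stated.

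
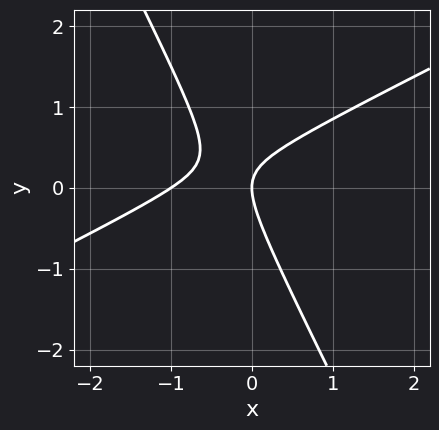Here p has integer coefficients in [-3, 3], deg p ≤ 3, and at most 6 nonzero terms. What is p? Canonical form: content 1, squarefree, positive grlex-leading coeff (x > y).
2*x^2 - 3*x*y - 2*y^2 + 2*x

(a) deg p = 2. The shape is more complex than any degree-1 curve.
(b) Against the integer gridlines: the x-axis gridline crossings are at x ∈ {-1, 0}; it meets the y-axis at y = 0 (among the integer gridlines).
(c) Assembling these constraints gives the stated polynomial.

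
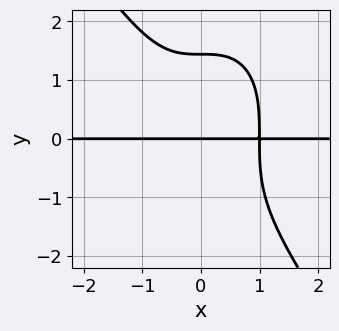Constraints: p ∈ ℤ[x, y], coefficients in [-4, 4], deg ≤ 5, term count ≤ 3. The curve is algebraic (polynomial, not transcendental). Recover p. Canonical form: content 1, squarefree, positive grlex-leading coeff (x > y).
3*x^3*y + y^4 - 3*y

The degree is 4 — no degree-3 curve has this shape.
Reading off the gridlines: one y-axis crossing is at y = 0; every point of the x-axis in the box is on the curve.
Matching integer coefficients to the picture gives p.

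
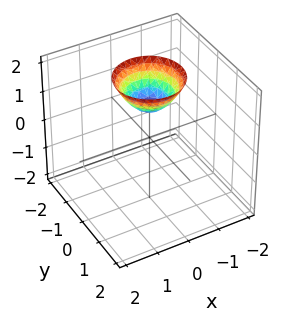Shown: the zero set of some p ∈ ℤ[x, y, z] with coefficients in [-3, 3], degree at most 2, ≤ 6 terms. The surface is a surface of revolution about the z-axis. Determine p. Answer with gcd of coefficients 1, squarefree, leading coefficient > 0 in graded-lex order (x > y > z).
x^2 + y^2 - z + 1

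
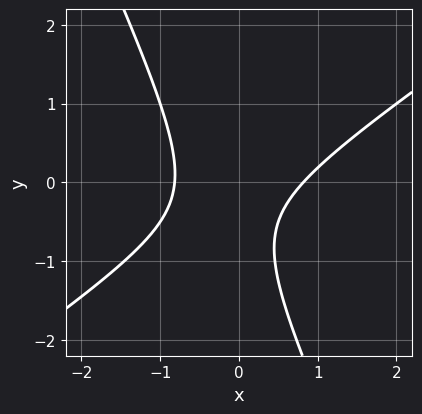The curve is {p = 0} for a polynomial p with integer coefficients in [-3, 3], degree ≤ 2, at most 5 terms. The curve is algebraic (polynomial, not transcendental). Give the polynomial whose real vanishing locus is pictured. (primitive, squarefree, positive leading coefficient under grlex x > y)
3*x^2 - 3*x*y - 2*y^2 - 2*y - 2

First, the degree is 2 — a generic line meets the curve in up to 2 points.
Then, from the visible intercepts: it misses every integer gridline on the y-axis.
Finally, matching integer coefficients to the picture gives p.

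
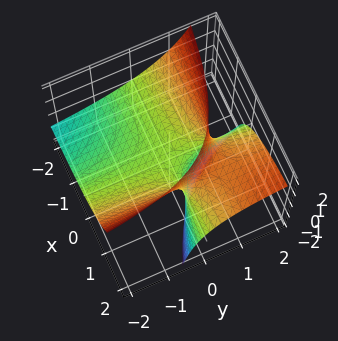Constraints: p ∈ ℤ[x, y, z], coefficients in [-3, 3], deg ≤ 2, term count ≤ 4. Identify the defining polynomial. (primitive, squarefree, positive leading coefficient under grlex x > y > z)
x*y - x*z - y*z + z

First, degree: no degree-1 surface has this shape, so deg p = 2.
Then, reading off the gridlines: every point of the y-axis in the box is on the surface; it meets the z-axis at z = 0 (among the integer gridlines); every point of the x-axis in the box is on the surface.
Finally, solving for integer coefficients yields p as stated.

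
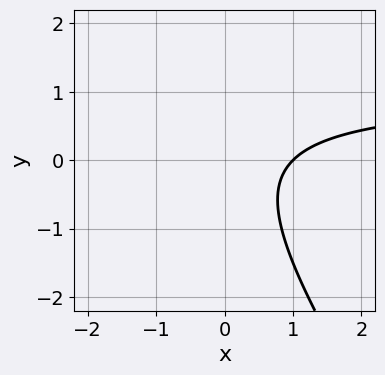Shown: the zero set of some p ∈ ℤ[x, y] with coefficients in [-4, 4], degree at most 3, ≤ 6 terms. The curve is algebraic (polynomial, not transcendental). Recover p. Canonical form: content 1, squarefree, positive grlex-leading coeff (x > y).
(a) Degree: a generic line meets the curve in up to 2 points, so deg p = 2.
(b) Checking where it meets the axes: it meets the x-axis at x = 1 (among the integer gridlines); it misses every integer gridline on the y-axis.
(c) Solving for integer coefficients yields p as stated.

3*x*y + 2*y^2 - 3*x + 3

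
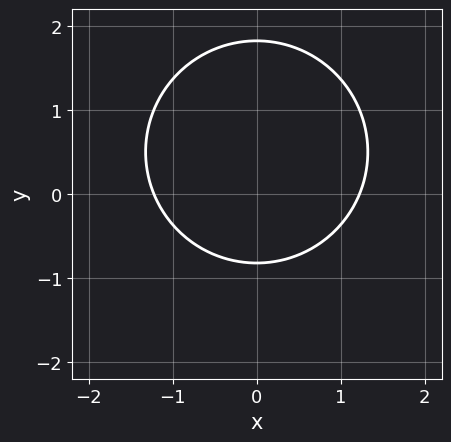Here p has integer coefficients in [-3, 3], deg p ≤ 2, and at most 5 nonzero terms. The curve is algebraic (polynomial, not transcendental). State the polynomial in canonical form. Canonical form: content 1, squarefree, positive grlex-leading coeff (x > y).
The degree is 2 — no degree-1 curve has this shape.
Symmetries: the x ↦ −x reflection is a symmetry, so x appears only in even powers.
The integer polynomial consistent with all of this is the stated p.

2*x^2 + 2*y^2 - 2*y - 3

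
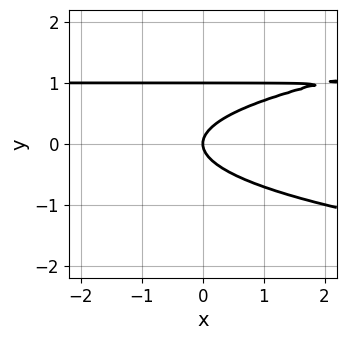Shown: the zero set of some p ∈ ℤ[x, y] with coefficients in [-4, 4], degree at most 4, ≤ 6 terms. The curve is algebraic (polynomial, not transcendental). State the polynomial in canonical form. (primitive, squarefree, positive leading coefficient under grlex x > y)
(a) deg p = 3. The shape is more complex than any degree-2 curve.
(b) Reading off the gridlines: among the integer gridlines, it crosses the y-axis at y ∈ {0, 1}; it crosses the x-axis at the gridline x = 0.
(c) Fitting integer coefficients to these (and the overall shape) gives p.

2*y^3 - x*y - 2*y^2 + x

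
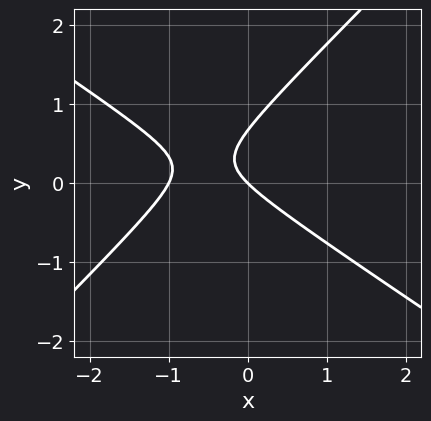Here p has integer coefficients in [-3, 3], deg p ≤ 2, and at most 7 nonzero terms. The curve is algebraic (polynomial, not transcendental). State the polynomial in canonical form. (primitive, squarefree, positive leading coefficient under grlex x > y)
2*x^2 + x*y - 3*y^2 + 2*x + 2*y

First, degree: no degree-1 curve has this shape, so deg p = 2.
Then, observable constraints: it crosses the y-axis at the gridline y = 0; the x-axis gridline crossings are at x ∈ {-1, 0}.
Finally, fitting integer coefficients to these (and the overall shape) gives p.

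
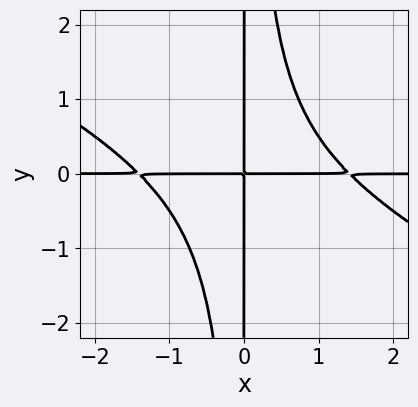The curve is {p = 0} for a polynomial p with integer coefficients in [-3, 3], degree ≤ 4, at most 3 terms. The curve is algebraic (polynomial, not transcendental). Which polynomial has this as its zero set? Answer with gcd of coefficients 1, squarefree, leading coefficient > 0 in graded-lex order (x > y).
x^3*y + 2*x^2*y^2 - 2*x*y

First, deg p = 4. No degree-3 curve has this shape.
Then, against the integer gridlines: the visible x-axis segment lies entirely on the curve; every point of the y-axis in the box is on the curve.
Finally, matching integer coefficients to the picture gives p.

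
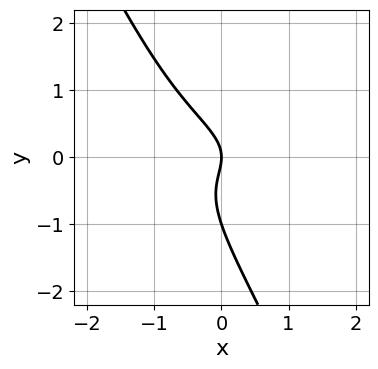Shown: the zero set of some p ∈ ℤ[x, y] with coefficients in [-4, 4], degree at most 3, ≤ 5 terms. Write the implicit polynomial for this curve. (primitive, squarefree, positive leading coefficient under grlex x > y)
1. deg p = 3. The shape is more complex than any degree-2 curve.
2. Checking where it meets the axes: among the integer gridlines, it crosses the y-axis at y ∈ {-1, 0}; it meets the x-axis at x = 0 (among the integer gridlines).
3. Together with the visible shape, these determine p as stated.

2*x*y^2 + y^3 + y^2 + x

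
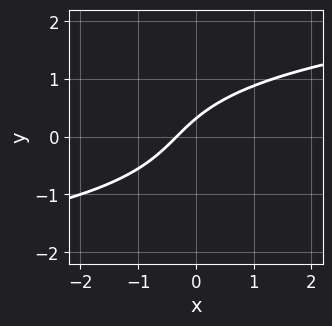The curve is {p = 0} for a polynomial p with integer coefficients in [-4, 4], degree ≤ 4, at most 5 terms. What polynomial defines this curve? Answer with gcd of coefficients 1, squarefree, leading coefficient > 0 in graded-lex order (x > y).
2*y^3 - 3*x + 3*y - 1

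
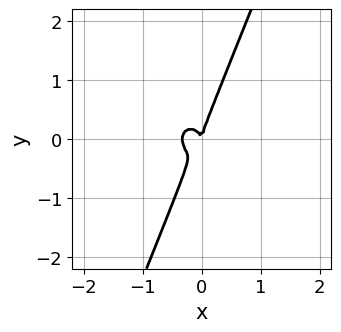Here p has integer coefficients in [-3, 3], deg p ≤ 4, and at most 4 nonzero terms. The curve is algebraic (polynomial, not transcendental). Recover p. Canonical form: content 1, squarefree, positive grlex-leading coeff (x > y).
The degree is 3 — no degree-2 curve has this shape.
From the axis intercepts and sections: it crosses the y-axis at the gridline y = 0; it crosses the x-axis at the gridline x = 0.
The integer polynomial consistent with all of this is the stated p.

3*x^3 + 2*x*y^2 - y^3 + x^2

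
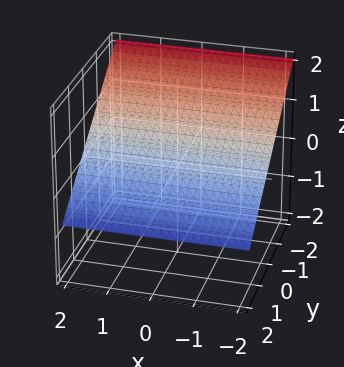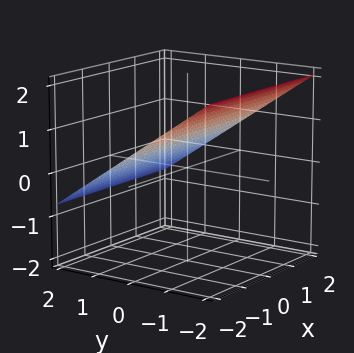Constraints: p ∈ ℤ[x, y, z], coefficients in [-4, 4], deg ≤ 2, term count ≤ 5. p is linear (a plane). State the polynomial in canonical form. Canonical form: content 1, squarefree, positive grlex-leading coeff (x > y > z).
2*y + 3*z - 2

First, degree: every cross-section is a straight line — this is a plane, so deg p = 1.
Then, observable constraints: it crosses the y-axis at the gridline y = 1; no x-intercept at any integer in the box.
Finally, matching integer coefficients to the picture gives p.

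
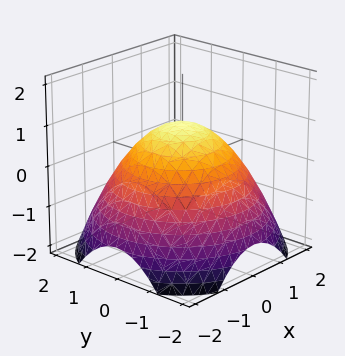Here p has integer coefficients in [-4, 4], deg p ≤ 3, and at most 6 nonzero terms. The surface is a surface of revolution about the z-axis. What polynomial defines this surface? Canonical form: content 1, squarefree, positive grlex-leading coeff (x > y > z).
x^2 + y^2 + 2*z - 2

1. Degree: the shape is more complex than any degree-1 surface, so deg p = 2.
2. By symmetry, every cross-section ⟂ z is a circle, so x, y appear only via x² + y².
3. Observable constraints: one z-axis crossing is at z = 1; a circular section at z = 0 has radius between 1 and 2.
4. Together with the visible shape, these determine p as stated.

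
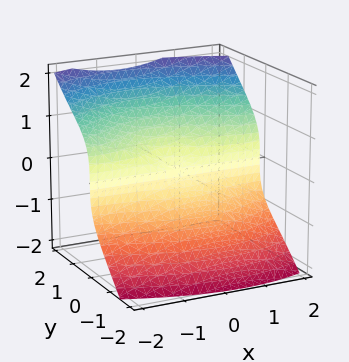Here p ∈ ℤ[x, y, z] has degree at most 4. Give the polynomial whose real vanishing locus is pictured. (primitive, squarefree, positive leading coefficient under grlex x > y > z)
First, the degree is 3 — a generic line meets the surface in up to 3 points.
Next, from the axis intercepts and sections: it meets the y-axis at y = 0 (among the integer gridlines); the visible x-axis segment lies entirely on the surface; it meets the z-axis at z = 0 (among the integer gridlines).
Finally, these observations pin down the coefficients.

2*x^2*y + x*y^2 + 3*y^3 - 3*z^3 - y^2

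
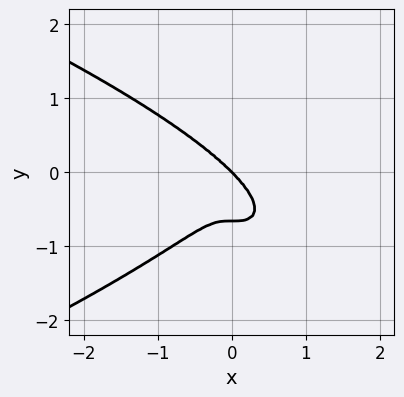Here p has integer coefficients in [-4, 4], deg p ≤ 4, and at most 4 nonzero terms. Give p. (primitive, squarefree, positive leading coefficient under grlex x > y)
(a) The degree is 4 — no degree-3 curve has this shape.
(b) Reading off the gridlines: it meets the x-axis at x = 0 (among the integer gridlines); one y-axis crossing is at y = 0.
(c) Assembling these constraints gives the stated polynomial.

3*y^4 + 2*x^3 + 2*y^3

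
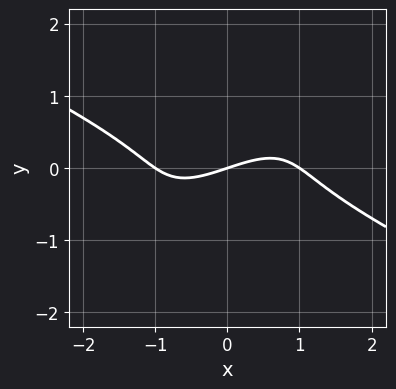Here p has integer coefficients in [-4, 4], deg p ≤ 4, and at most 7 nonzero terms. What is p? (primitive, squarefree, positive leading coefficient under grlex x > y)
First, the degree is 3 — a generic line meets the curve in up to 3 points.
Next, against the integer gridlines: the x-axis gridline crossings are at x ∈ {-1, 0, 1}; one y-axis crossing is at y = 0.
Finally, putting this together gives p.

x^3 - 3*x*y^2 + 3*y^3 - x + 3*y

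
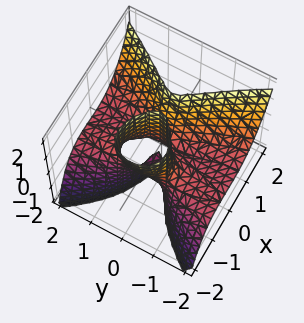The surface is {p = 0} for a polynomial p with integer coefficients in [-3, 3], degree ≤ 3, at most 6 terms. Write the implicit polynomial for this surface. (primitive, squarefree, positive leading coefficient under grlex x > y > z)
2*x^3 - 2*y^2*z + 2*x^2 - x*z

First, the degree is 3 — a generic line meets the surface in up to 3 points.
Then, checking where it meets the axes: the visible z-axis segment lies entirely on the surface; every point of the y-axis in the box is on the surface; one x-axis crossing is at x = -1.
Finally, these observations pin down the coefficients.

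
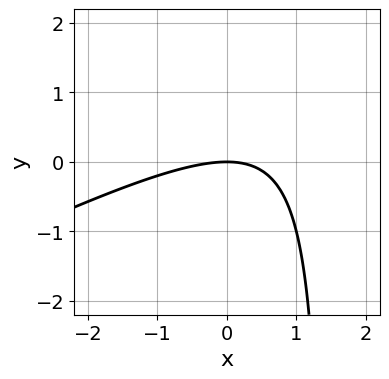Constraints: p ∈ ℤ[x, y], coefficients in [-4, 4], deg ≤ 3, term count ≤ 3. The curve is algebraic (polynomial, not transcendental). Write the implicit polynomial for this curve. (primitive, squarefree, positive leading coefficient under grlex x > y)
x^2 - 2*x*y + 3*y

(a) Degree: no degree-1 curve has this shape, so deg p = 2.
(b) Reading off the gridlines: it crosses the x-axis at the gridline x = 0; it meets the y-axis at y = 0 (among the integer gridlines).
(c) Assembling these constraints gives the stated polynomial.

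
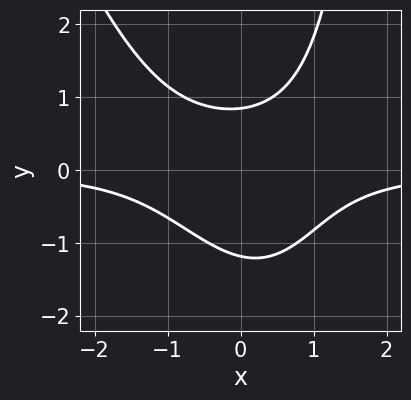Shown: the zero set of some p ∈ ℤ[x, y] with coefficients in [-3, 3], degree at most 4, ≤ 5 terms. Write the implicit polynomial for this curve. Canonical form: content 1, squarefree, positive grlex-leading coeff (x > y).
1. The degree is 3 — a generic line meets the curve in up to 3 points.
2. From the axis intercepts and sections: it misses every integer gridline on the x-axis.
3. These observations pin down the coefficients.

3*x^2*y + x*y^2 - 3*y^2 - y + 3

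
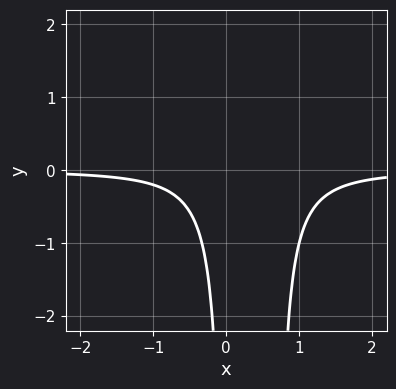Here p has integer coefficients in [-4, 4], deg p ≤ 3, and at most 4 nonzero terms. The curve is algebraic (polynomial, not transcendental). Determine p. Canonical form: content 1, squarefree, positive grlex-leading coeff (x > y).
3*x^2*y - 2*x*y + 1

First, the degree is 3 — a generic line meets the curve in up to 3 points.
Next, reading off the gridlines: no y-intercept at any integer in the box; the curve avoids every integer x-axis point in the box.
Finally, the integer polynomial consistent with all of this is the stated p.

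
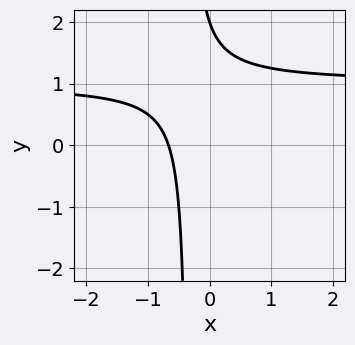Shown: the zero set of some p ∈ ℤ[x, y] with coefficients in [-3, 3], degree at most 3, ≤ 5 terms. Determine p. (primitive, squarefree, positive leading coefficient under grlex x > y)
3*x*y - 3*x + y - 2

deg p = 2.
From the axis intercepts and sections: it meets the y-axis at y = 2 (among the integer gridlines).
Matching integer coefficients to the picture gives p.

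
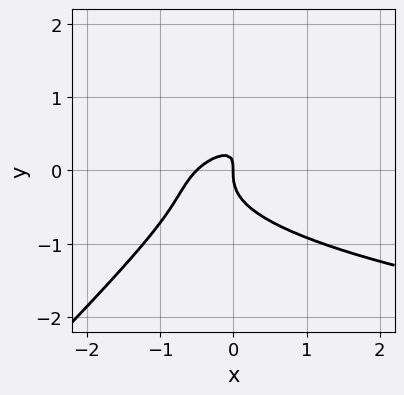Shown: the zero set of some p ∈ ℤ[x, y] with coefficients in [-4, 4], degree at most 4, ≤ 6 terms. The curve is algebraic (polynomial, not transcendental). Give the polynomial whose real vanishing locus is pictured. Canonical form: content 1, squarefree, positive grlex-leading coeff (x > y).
First, degree: a generic line meets the curve in up to 3 points, so deg p = 3.
Next, from the axis intercepts and sections: one y-axis crossing is at y = 0; it meets the x-axis at x = 0 (among the integer gridlines).
Finally, the integer polynomial consistent with all of this is the stated p.

3*x*y^2 - 3*y^3 - 2*x^2 + 2*x*y - x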